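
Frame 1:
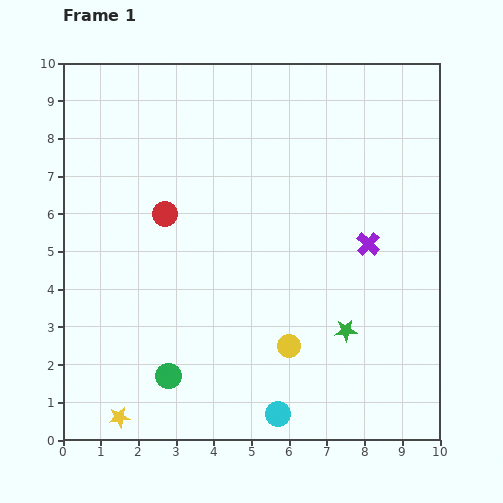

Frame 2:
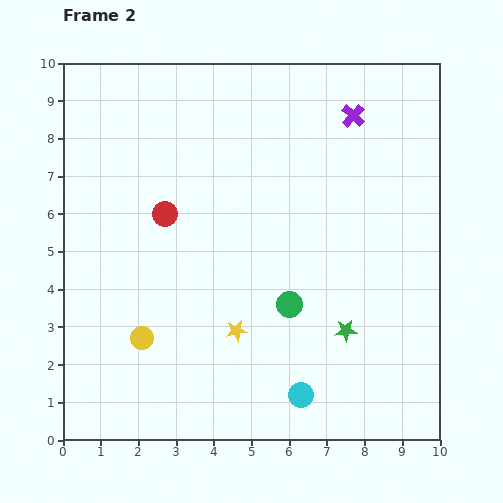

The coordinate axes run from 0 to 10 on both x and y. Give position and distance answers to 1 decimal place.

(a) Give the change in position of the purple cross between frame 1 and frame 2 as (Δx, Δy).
(-0.4, 3.4)

The purple cross was at (8.1, 5.2) in frame 1 and (7.7, 8.6) in frame 2.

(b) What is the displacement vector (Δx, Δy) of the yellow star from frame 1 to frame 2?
(3.1, 2.3)

The yellow star was at (1.5, 0.6) in frame 1 and (4.6, 2.9) in frame 2.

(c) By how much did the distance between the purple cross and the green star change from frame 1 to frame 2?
+3.3

Distance in frame 1: 2.4. Distance in frame 2: 5.7.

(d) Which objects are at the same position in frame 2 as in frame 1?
the red circle, the green star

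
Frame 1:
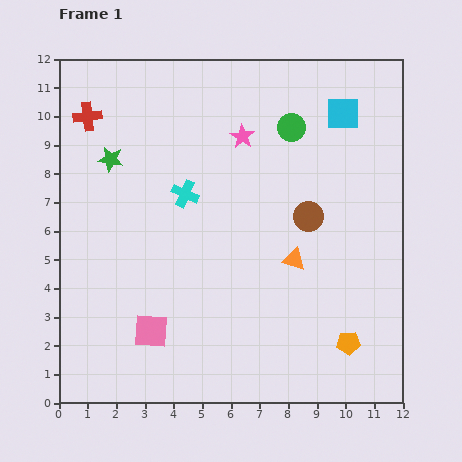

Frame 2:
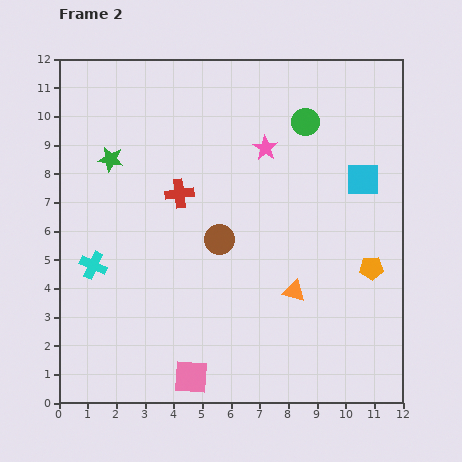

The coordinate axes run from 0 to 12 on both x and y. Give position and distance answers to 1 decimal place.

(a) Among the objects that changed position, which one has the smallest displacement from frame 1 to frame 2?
the green circle

(moved 0.5)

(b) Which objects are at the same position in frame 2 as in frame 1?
the green star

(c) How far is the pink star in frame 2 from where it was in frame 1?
0.9

The pink star moved from (6.4, 9.3) to (7.2, 8.9), a distance of √(0.8² + 0.4²) ≈ 0.9.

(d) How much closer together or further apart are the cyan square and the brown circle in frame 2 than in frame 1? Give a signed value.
+1.6

Distance in frame 1: 3.8. Distance in frame 2: 5.4.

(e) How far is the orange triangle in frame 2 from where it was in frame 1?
1.1

The orange triangle moved from (8.2, 5.0) to (8.2, 3.9), a distance of √(0.0² + 1.1²) ≈ 1.1.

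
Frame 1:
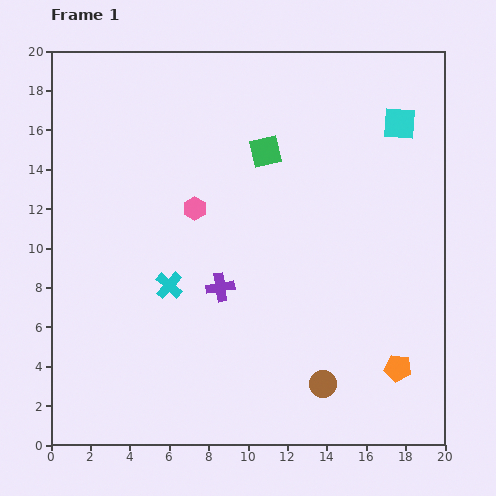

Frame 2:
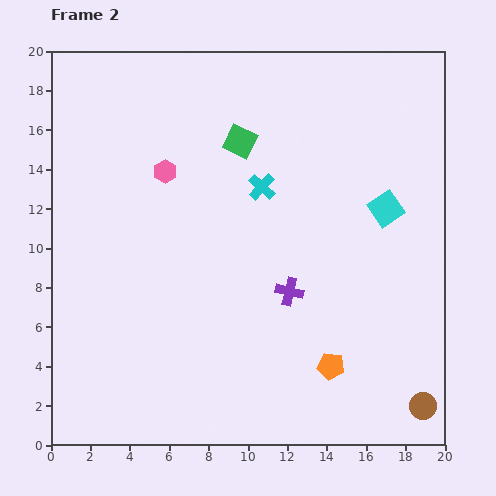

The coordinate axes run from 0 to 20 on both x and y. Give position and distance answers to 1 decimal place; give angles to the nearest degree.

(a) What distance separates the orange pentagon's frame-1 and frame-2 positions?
3.4

The orange pentagon moved from (17.6, 3.9) to (14.2, 4.0), a distance of √(3.4² + 0.1²) ≈ 3.4.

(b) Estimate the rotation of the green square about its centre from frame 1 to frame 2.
39° clockwise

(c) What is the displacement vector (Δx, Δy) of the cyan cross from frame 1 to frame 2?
(4.7, 5.0)

The cyan cross was at (6.0, 8.1) in frame 1 and (10.7, 13.1) in frame 2.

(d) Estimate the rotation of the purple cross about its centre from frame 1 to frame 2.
23° clockwise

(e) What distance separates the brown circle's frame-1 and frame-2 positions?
5.2

The brown circle moved from (13.8, 3.1) to (18.9, 2.0), a distance of √(5.1² + 1.1²) ≈ 5.2.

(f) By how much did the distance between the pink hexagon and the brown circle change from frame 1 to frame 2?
+6.7

Distance in frame 1: 11.0. Distance in frame 2: 17.7.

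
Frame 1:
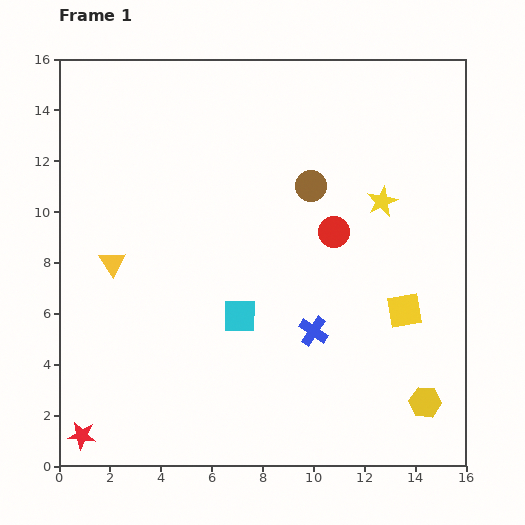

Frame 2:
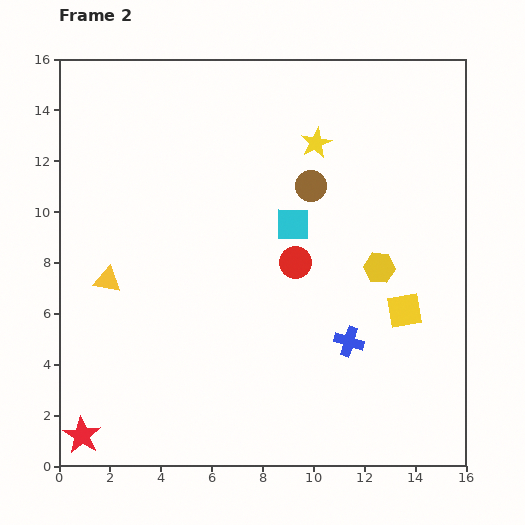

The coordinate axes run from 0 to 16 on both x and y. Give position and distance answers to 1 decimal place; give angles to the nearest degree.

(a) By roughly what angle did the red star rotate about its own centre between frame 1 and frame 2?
25° clockwise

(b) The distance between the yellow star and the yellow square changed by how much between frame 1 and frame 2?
+3.1

Distance in frame 1: 4.4. Distance in frame 2: 7.5.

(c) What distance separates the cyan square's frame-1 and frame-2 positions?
4.2

The cyan square moved from (7.1, 5.9) to (9.2, 9.5), a distance of √(2.1² + 3.6²) ≈ 4.2.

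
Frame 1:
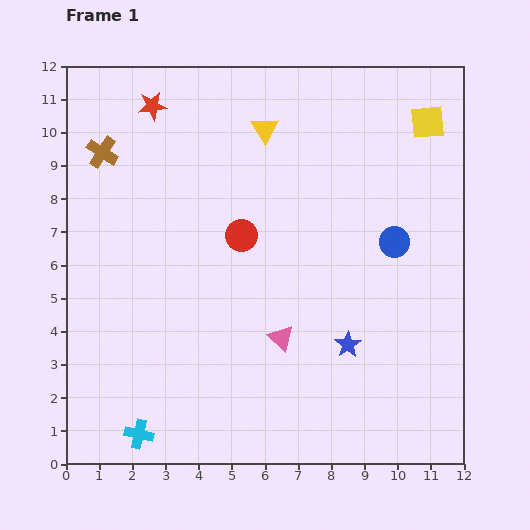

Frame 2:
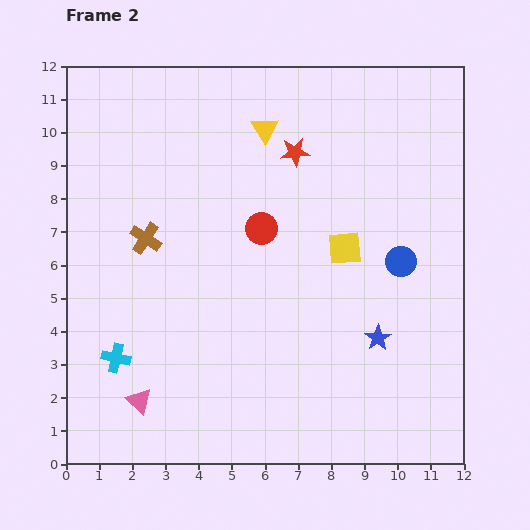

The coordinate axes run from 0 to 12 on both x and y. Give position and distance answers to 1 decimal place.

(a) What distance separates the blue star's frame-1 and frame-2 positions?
0.9

The blue star moved from (8.5, 3.6) to (9.4, 3.8), a distance of √(0.9² + 0.2²) ≈ 0.9.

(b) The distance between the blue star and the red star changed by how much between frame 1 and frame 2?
-3.2

Distance in frame 1: 9.3. Distance in frame 2: 6.1.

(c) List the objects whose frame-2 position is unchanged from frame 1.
the yellow triangle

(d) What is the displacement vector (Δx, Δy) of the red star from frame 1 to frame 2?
(4.3, -1.4)

The red star was at (2.6, 10.8) in frame 1 and (6.9, 9.4) in frame 2.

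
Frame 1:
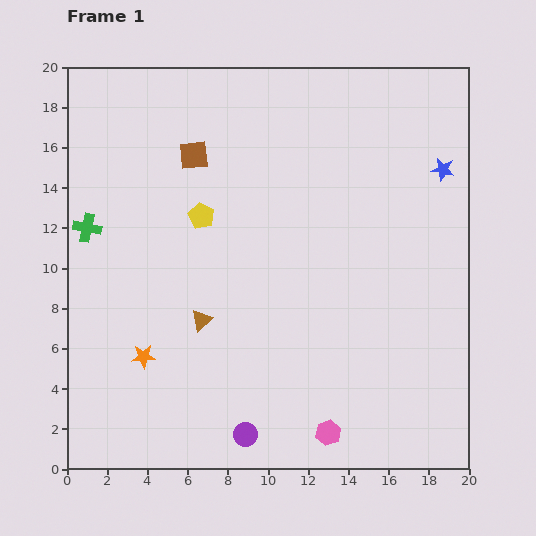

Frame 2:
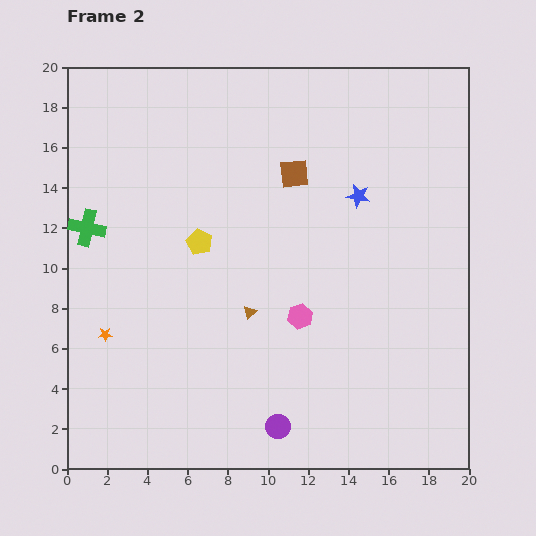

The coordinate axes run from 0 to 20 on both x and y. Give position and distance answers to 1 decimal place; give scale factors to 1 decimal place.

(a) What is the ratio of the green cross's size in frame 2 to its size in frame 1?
1.3×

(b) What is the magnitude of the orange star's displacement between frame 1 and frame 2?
2.2

The orange star moved from (3.8, 5.6) to (1.9, 6.7), a distance of √(1.9² + 1.1²) ≈ 2.2.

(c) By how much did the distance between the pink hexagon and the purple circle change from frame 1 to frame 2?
+1.5

Distance in frame 1: 4.1. Distance in frame 2: 5.6.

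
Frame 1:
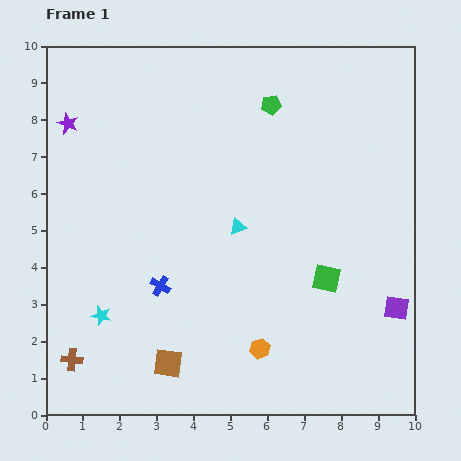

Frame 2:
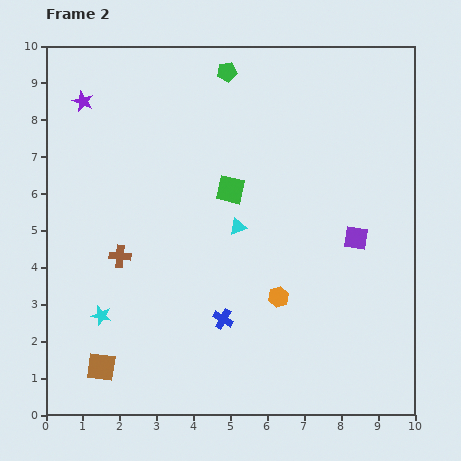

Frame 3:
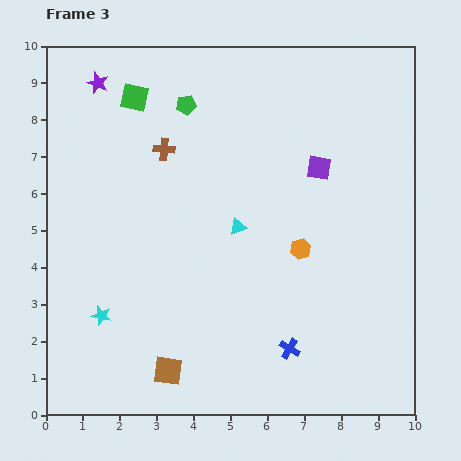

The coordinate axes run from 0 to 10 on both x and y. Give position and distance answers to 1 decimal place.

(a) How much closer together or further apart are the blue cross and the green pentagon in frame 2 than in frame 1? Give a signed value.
+1.0

Distance in frame 1: 5.7. Distance in frame 2: 6.7.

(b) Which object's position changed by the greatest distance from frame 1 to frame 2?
the green square

(moved 3.5; next 3.1)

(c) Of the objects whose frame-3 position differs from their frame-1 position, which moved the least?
the brown square

(moved 0.2)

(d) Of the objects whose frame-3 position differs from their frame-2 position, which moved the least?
the purple star

(moved 0.6)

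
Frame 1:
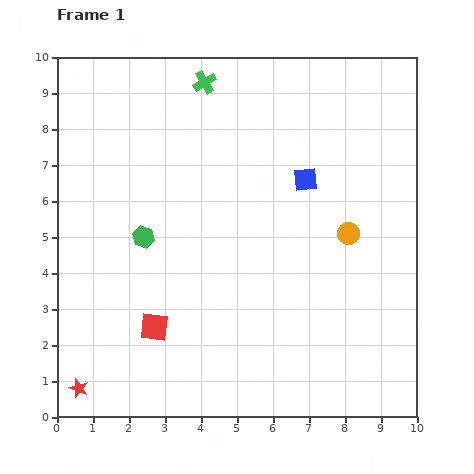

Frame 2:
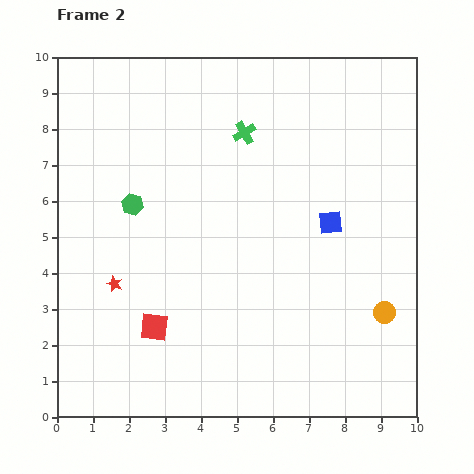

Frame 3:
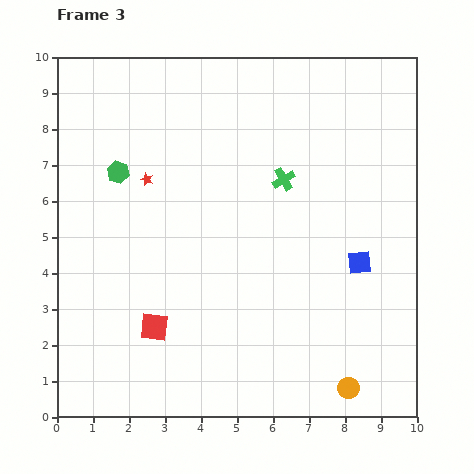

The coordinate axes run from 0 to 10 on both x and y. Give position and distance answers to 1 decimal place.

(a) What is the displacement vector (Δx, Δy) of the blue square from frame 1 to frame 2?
(0.7, -1.2)

The blue square was at (6.9, 6.6) in frame 1 and (7.6, 5.4) in frame 2.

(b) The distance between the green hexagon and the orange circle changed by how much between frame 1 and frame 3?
+3.1

Distance in frame 1: 5.7. Distance in frame 3: 8.8.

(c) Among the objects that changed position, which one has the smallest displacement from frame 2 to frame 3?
the green hexagon

(moved 1.0)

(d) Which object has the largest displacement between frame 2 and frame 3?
the red star

(moved 3.0; next 2.3)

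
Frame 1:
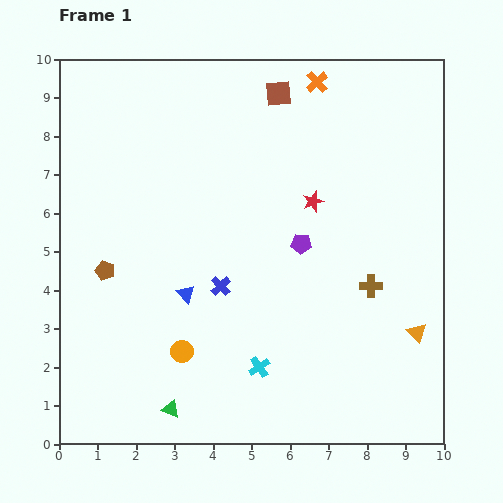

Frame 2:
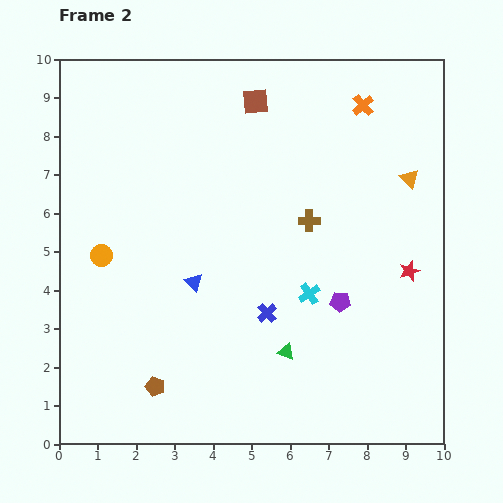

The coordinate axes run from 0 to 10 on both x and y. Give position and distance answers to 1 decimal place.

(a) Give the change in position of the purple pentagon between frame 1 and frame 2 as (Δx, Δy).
(1.0, -1.5)

The purple pentagon was at (6.3, 5.2) in frame 1 and (7.3, 3.7) in frame 2.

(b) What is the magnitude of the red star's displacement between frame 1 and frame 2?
3.1

The red star moved from (6.6, 6.3) to (9.1, 4.5), a distance of √(2.5² + 1.8²) ≈ 3.1.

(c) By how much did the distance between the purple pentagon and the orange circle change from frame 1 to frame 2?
+2.1

Distance in frame 1: 4.2. Distance in frame 2: 6.3.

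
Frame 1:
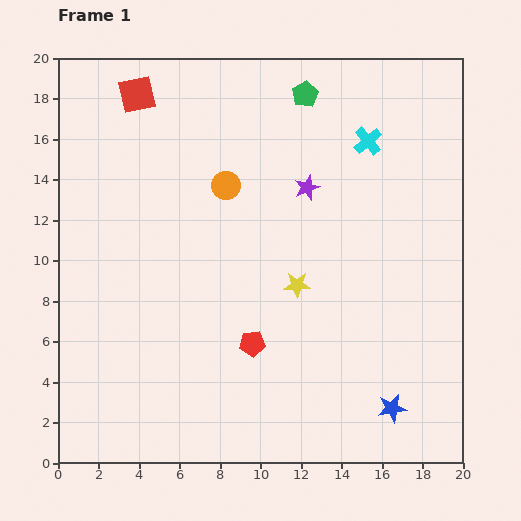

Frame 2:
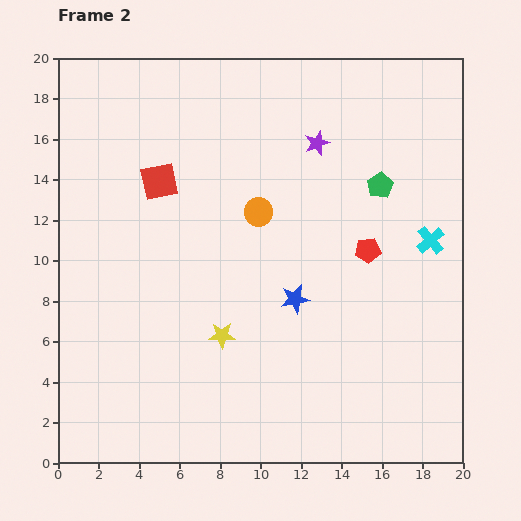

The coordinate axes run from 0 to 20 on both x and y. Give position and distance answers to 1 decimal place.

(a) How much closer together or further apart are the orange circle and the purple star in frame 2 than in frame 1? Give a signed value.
+0.5

Distance in frame 1: 4.0. Distance in frame 2: 4.5.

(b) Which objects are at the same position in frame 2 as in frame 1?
none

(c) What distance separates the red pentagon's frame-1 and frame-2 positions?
7.3

The red pentagon moved from (9.6, 5.9) to (15.3, 10.5), a distance of √(5.7² + 4.6²) ≈ 7.3.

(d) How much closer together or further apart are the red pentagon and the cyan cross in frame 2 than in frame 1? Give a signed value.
-8.4

Distance in frame 1: 11.5. Distance in frame 2: 3.1.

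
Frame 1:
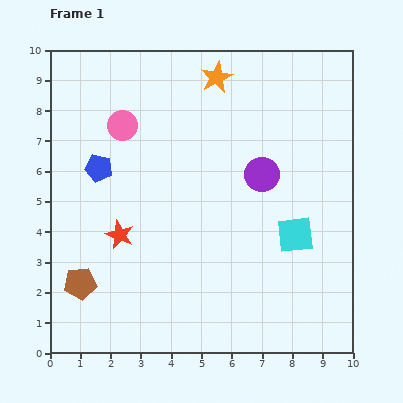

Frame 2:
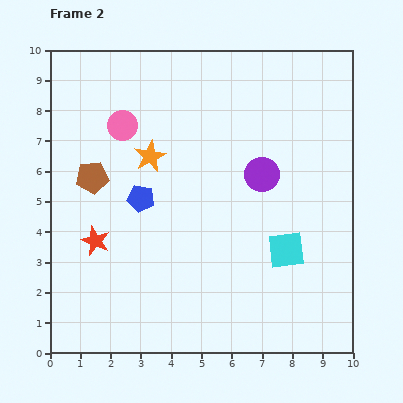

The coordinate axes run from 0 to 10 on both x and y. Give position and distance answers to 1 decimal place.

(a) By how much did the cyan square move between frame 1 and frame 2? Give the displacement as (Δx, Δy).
(-0.3, -0.5)

The cyan square was at (8.1, 3.9) in frame 1 and (7.8, 3.4) in frame 2.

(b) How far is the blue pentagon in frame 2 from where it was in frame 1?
1.7

The blue pentagon moved from (1.6, 6.1) to (3.0, 5.1), a distance of √(1.4² + 1.0²) ≈ 1.7.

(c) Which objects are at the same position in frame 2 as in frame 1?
the purple circle, the pink circle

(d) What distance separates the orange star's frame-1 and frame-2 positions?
3.4

The orange star moved from (5.5, 9.1) to (3.3, 6.5), a distance of √(2.2² + 2.6²) ≈ 3.4.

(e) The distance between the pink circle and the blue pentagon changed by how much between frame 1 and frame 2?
+0.9

Distance in frame 1: 1.6. Distance in frame 2: 2.5.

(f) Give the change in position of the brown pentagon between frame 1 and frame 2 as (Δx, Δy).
(0.4, 3.5)

The brown pentagon was at (1.0, 2.3) in frame 1 and (1.4, 5.8) in frame 2.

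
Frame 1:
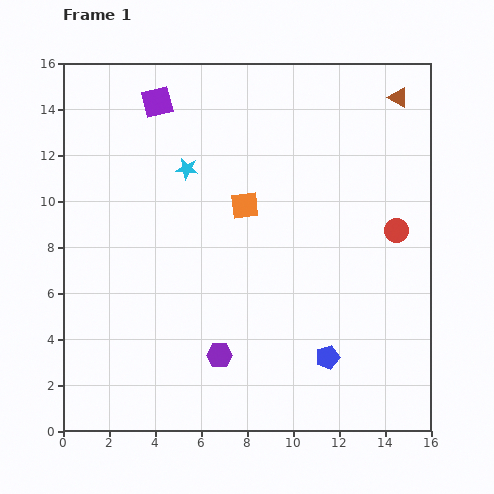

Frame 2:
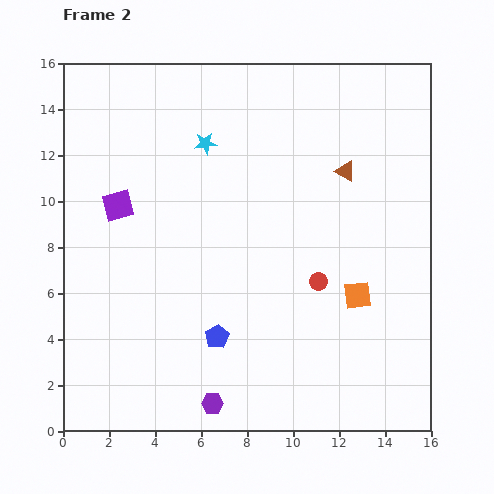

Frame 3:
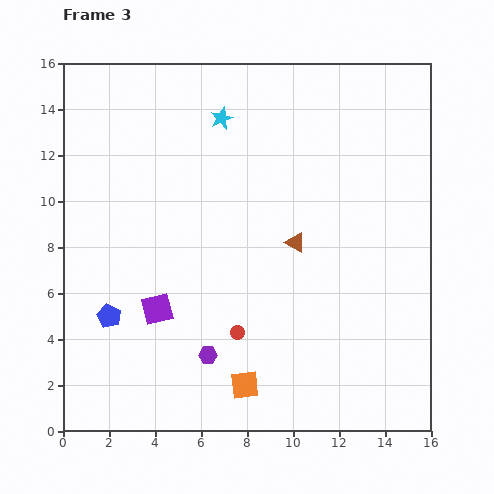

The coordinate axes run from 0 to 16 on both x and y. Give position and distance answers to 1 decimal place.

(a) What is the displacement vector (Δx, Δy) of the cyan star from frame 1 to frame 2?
(0.8, 1.1)

The cyan star was at (5.4, 11.4) in frame 1 and (6.2, 12.5) in frame 2.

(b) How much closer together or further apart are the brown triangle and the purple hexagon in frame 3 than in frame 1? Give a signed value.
-7.4

Distance in frame 1: 13.6. Distance in frame 3: 6.2.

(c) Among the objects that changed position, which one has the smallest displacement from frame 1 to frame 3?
the purple hexagon

(moved 0.5)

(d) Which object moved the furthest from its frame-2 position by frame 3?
the orange square

(moved 6.3; next 4.8)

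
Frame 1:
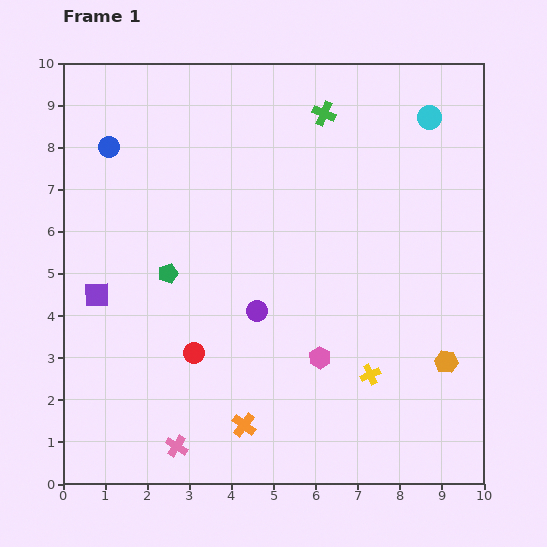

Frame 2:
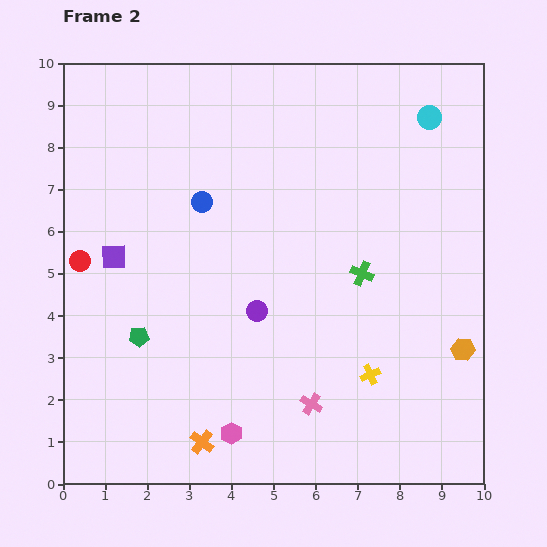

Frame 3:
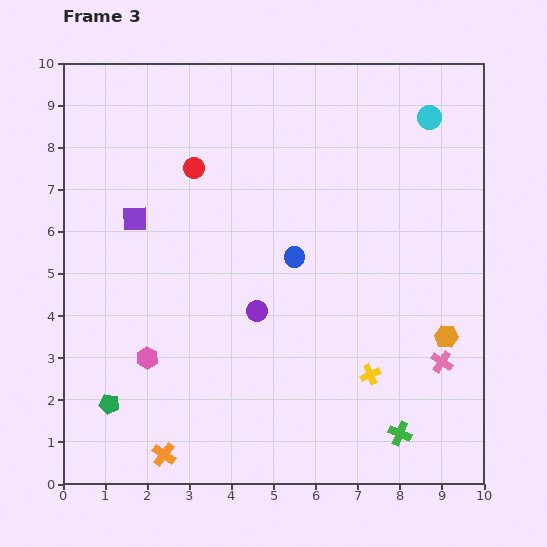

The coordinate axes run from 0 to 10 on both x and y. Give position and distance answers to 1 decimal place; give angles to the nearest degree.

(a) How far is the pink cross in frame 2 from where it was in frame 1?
3.4

The pink cross moved from (2.7, 0.9) to (5.9, 1.9), a distance of √(3.2² + 1.0²) ≈ 3.4.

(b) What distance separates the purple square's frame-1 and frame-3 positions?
2.0

The purple square moved from (0.8, 4.5) to (1.7, 6.3), a distance of √(0.9² + 1.8²) ≈ 2.0.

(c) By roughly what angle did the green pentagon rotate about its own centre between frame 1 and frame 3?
31° clockwise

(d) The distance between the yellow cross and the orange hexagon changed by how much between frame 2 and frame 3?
-0.3

Distance in frame 2: 2.3. Distance in frame 3: 2.0.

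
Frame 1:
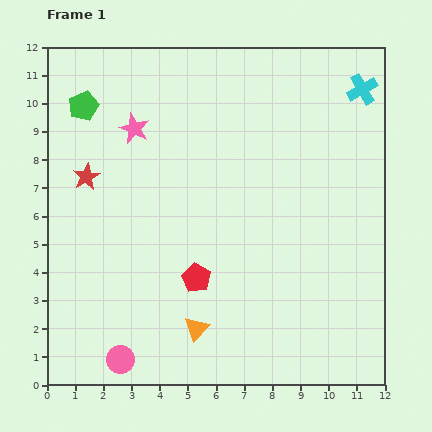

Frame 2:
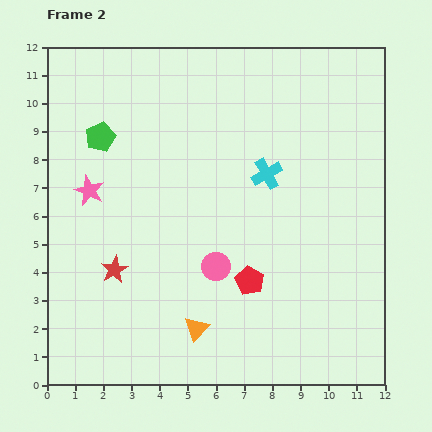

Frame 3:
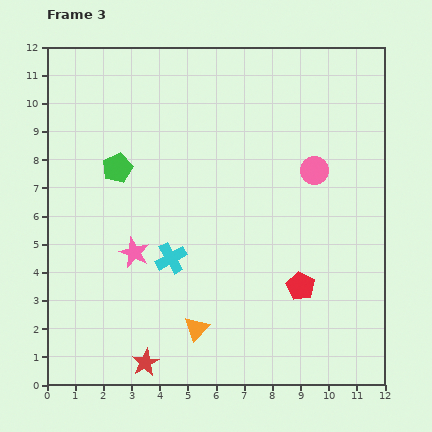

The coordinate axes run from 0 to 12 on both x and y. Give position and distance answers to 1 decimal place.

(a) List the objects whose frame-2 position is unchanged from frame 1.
the orange triangle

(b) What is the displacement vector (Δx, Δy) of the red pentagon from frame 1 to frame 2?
(1.9, -0.1)

The red pentagon was at (5.3, 3.8) in frame 1 and (7.2, 3.7) in frame 2.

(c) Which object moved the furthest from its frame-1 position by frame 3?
the pink circle

(moved 9.6; next 9.1)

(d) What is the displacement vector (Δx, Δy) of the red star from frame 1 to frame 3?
(2.1, -6.6)

The red star was at (1.4, 7.4) in frame 1 and (3.5, 0.8) in frame 3.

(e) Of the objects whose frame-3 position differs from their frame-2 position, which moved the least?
the green pentagon

(moved 1.3)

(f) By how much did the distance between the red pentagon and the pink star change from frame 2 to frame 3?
-0.5

Distance in frame 2: 6.5. Distance in frame 3: 6.0.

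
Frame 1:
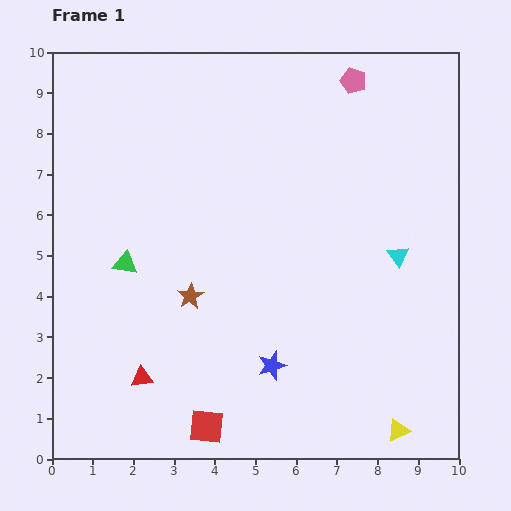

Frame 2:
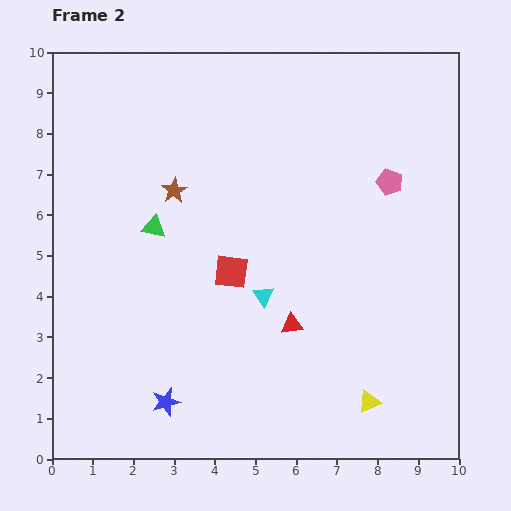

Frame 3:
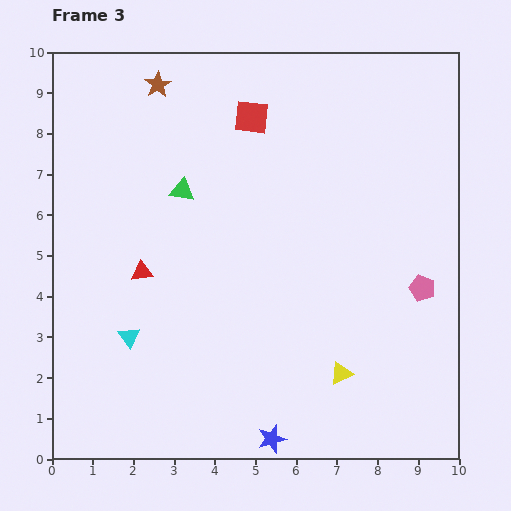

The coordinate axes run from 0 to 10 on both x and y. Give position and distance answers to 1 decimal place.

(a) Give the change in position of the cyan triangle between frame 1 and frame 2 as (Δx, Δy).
(-3.3, -1.0)

The cyan triangle was at (8.5, 5.0) in frame 1 and (5.2, 4.0) in frame 2.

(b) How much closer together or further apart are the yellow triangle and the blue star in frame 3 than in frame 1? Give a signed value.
-1.2

Distance in frame 1: 3.5. Distance in frame 3: 2.3.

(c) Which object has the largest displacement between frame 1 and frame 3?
the red square

(moved 7.7; next 6.9)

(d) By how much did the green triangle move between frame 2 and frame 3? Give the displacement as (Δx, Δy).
(0.7, 0.9)

The green triangle was at (2.5, 5.7) in frame 2 and (3.2, 6.6) in frame 3.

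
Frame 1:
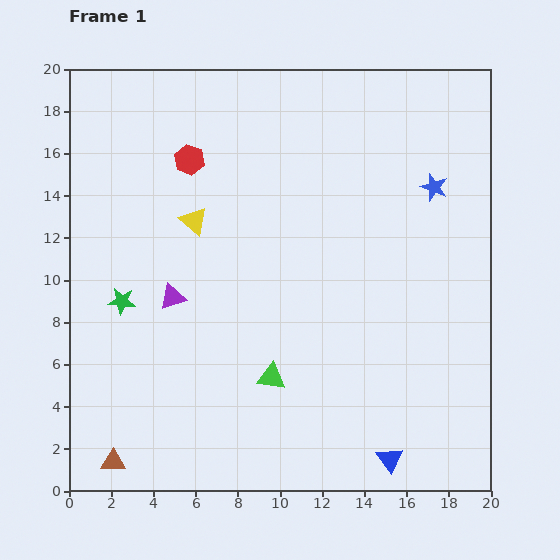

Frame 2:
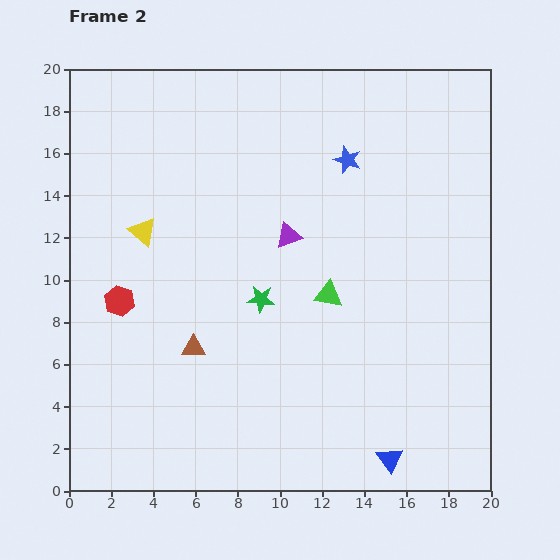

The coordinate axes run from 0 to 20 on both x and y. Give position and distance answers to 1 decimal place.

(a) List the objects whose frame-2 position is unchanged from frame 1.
the blue triangle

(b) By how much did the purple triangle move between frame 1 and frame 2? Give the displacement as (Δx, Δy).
(5.5, 2.9)

The purple triangle was at (4.9, 9.2) in frame 1 and (10.4, 12.1) in frame 2.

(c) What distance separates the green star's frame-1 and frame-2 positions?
6.6

The green star moved from (2.5, 9.0) to (9.1, 9.1), a distance of √(6.6² + 0.1²) ≈ 6.6.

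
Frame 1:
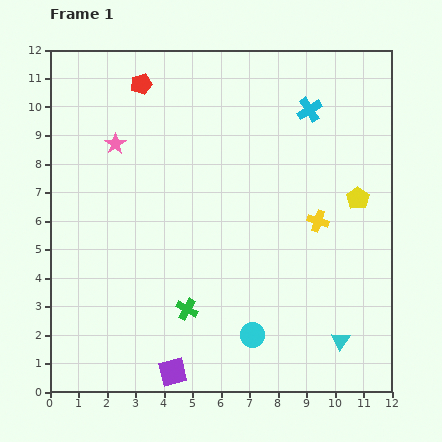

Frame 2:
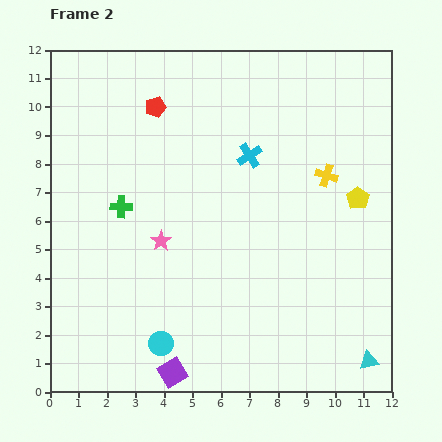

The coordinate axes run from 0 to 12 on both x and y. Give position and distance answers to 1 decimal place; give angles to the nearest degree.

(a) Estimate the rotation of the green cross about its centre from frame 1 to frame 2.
27° counter-clockwise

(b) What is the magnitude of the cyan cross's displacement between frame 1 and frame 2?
2.6

The cyan cross moved from (9.1, 9.9) to (7.0, 8.3), a distance of √(2.1² + 1.6²) ≈ 2.6.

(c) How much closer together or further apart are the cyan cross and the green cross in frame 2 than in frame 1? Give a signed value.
-3.4

Distance in frame 1: 8.2. Distance in frame 2: 4.8.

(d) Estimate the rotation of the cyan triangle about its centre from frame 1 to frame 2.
44° clockwise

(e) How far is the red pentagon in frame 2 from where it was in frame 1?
0.9

The red pentagon moved from (3.2, 10.8) to (3.7, 10.0), a distance of √(0.5² + 0.8²) ≈ 0.9.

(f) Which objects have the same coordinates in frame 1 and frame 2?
the purple square, the yellow pentagon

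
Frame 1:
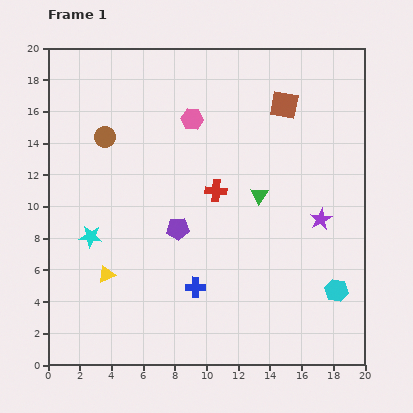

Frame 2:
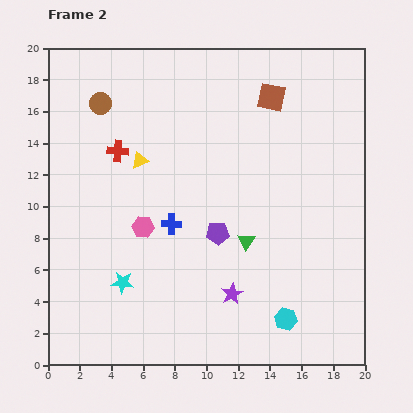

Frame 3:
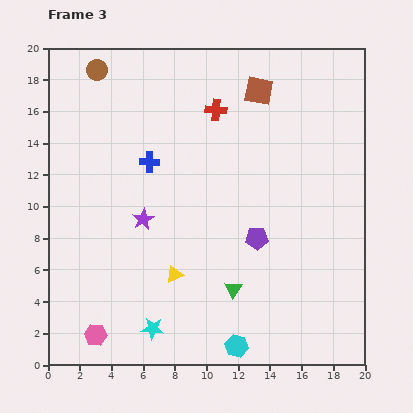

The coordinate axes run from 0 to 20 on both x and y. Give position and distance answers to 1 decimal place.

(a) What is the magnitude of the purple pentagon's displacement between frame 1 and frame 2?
2.5

The purple pentagon moved from (8.2, 8.6) to (10.7, 8.3), a distance of √(2.5² + 0.3²) ≈ 2.5.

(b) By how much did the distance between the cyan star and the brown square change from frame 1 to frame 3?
+1.6

Distance in frame 1: 14.8. Distance in frame 3: 16.4.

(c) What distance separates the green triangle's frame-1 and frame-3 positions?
6.1

The green triangle moved from (13.3, 10.7) to (11.7, 4.8), a distance of √(1.6² + 5.9²) ≈ 6.1.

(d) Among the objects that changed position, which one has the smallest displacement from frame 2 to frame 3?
the brown square

(moved 0.9)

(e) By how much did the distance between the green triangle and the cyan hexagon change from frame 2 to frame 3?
-1.9

Distance in frame 2: 5.5. Distance in frame 3: 3.6.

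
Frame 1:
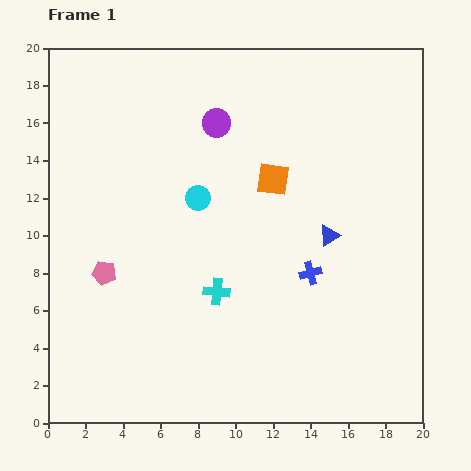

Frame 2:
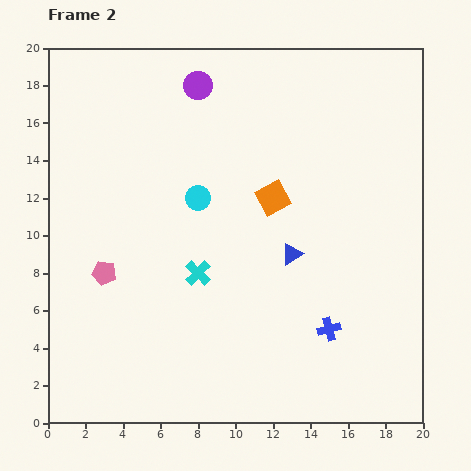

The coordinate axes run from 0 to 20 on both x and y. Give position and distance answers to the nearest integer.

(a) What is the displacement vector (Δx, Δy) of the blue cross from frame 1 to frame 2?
(1, -3)

The blue cross was at (14, 8) in frame 1 and (15, 5) in frame 2.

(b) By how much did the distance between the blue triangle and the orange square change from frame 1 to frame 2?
-1

Distance in frame 1: 4. Distance in frame 2: 3.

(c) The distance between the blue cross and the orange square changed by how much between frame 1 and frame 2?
+3

Distance in frame 1: 5. Distance in frame 2: 8.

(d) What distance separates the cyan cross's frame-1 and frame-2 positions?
1

The cyan cross moved from (9, 7) to (8, 8), a distance of √(1² + 1²) ≈ 1.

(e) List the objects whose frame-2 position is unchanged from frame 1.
the pink pentagon, the cyan circle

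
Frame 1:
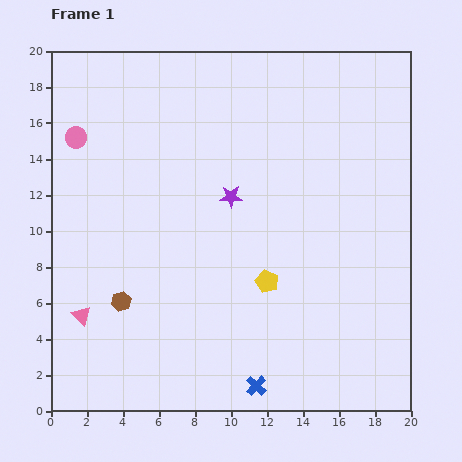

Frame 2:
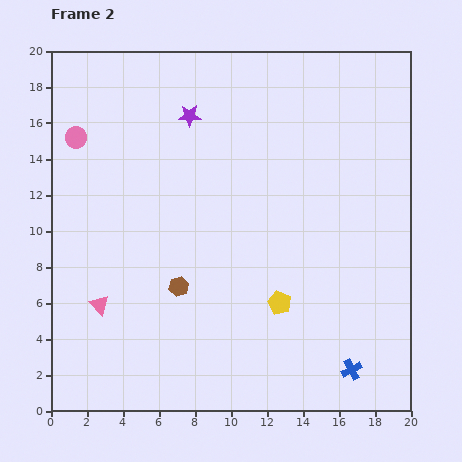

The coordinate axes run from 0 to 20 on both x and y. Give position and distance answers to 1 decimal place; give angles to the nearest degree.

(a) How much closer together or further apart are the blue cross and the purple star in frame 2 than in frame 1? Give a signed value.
+6.1

Distance in frame 1: 10.6. Distance in frame 2: 16.7.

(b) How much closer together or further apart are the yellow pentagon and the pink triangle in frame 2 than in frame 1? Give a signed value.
-0.5

Distance in frame 1: 10.5. Distance in frame 2: 10.0.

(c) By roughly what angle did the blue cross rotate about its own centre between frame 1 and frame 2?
21° clockwise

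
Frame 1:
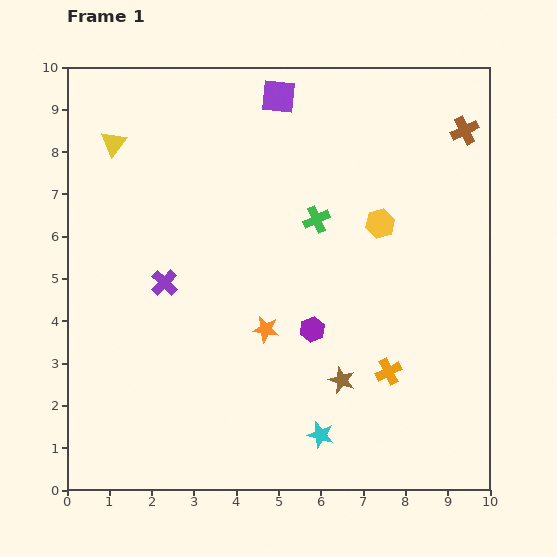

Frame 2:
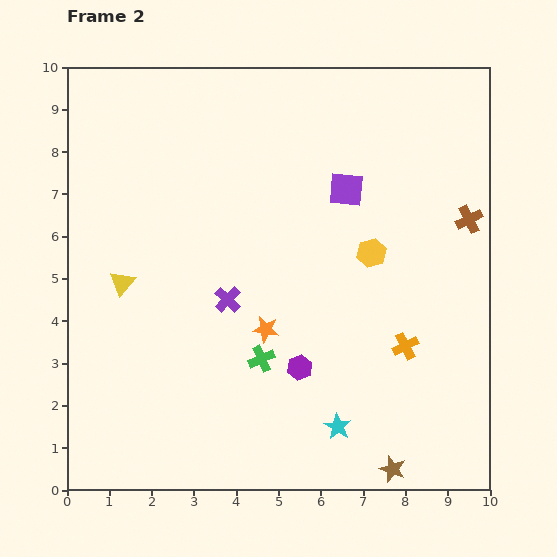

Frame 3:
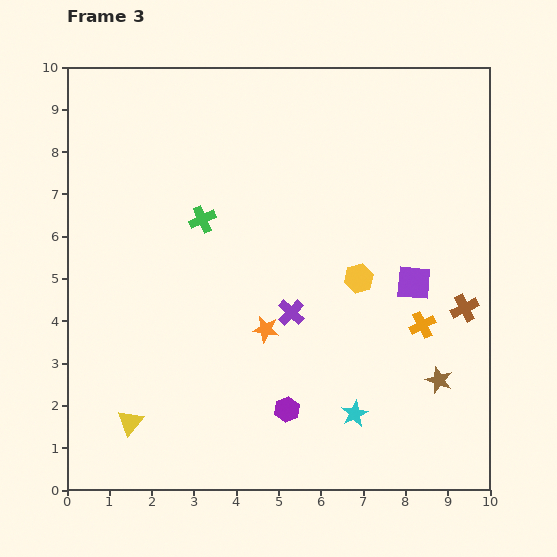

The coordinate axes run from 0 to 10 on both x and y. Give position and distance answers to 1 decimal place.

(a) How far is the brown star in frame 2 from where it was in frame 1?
2.4

The brown star moved from (6.5, 2.6) to (7.7, 0.5), a distance of √(1.2² + 2.1²) ≈ 2.4.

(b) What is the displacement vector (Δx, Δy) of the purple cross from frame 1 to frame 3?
(3.0, -0.7)

The purple cross was at (2.3, 4.9) in frame 1 and (5.3, 4.2) in frame 3.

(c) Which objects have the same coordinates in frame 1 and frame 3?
the orange star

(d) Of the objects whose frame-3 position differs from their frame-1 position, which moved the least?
the cyan star

(moved 0.9)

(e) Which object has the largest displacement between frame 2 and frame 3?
the green cross

(moved 3.6; next 3.3)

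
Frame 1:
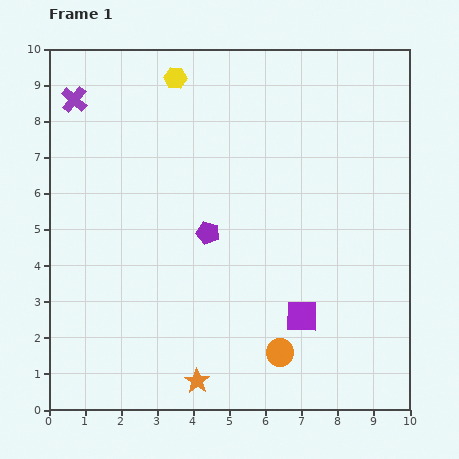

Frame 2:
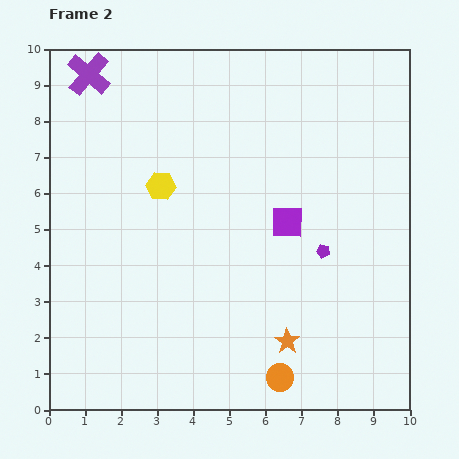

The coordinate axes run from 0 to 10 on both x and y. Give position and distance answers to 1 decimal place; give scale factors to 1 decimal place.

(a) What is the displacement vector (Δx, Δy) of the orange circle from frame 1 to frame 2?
(0.0, -0.7)

The orange circle was at (6.4, 1.6) in frame 1 and (6.4, 0.9) in frame 2.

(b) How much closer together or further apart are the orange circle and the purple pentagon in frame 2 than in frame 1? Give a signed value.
-0.2

Distance in frame 1: 3.9. Distance in frame 2: 3.7.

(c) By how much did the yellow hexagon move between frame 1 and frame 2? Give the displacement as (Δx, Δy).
(-0.4, -3.0)

The yellow hexagon was at (3.5, 9.2) in frame 1 and (3.1, 6.2) in frame 2.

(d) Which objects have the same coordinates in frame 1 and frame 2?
none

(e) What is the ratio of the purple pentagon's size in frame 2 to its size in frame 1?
0.6×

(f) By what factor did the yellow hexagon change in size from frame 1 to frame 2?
1.3×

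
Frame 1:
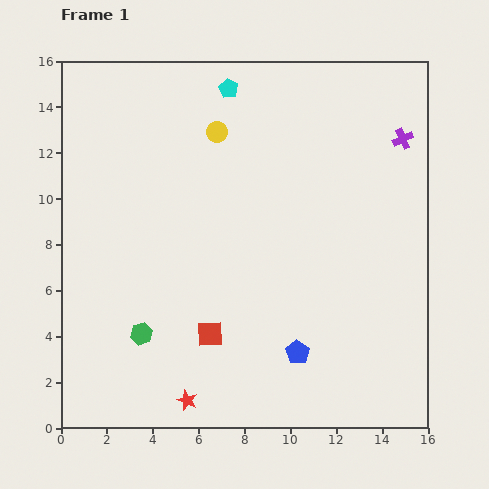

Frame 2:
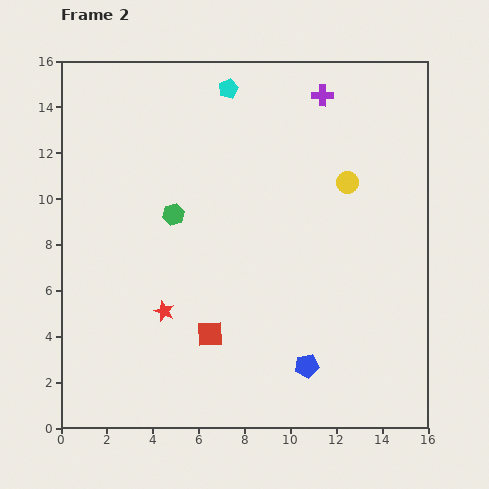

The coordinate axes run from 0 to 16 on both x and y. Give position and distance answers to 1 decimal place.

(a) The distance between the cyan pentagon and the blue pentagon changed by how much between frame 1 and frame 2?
+0.7

Distance in frame 1: 11.9. Distance in frame 2: 12.6.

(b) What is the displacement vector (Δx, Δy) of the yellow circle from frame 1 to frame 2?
(5.7, -2.2)

The yellow circle was at (6.8, 12.9) in frame 1 and (12.5, 10.7) in frame 2.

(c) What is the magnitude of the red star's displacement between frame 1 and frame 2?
4.0

The red star moved from (5.5, 1.2) to (4.5, 5.1), a distance of √(1.0² + 3.9²) ≈ 4.0.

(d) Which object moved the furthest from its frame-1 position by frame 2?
the yellow circle

(moved 6.1; next 5.4)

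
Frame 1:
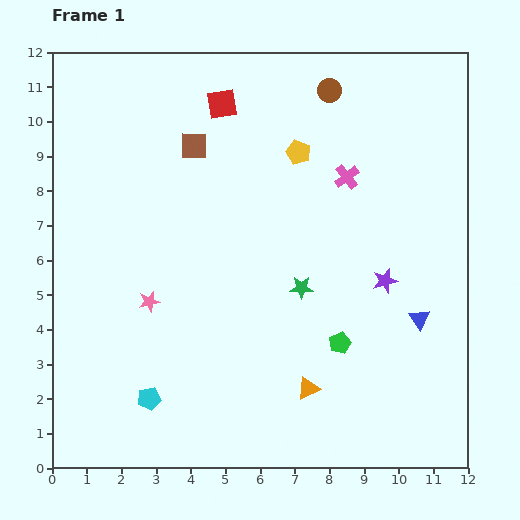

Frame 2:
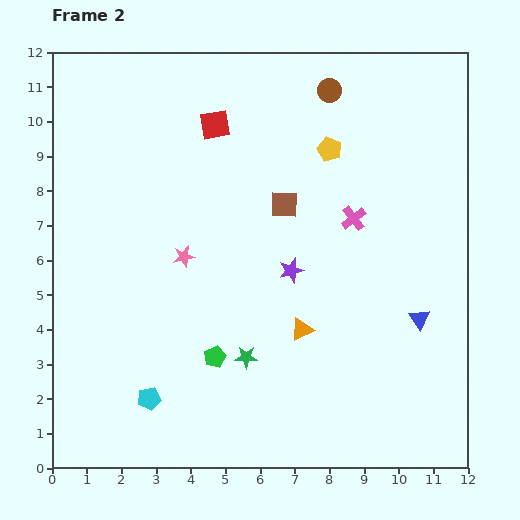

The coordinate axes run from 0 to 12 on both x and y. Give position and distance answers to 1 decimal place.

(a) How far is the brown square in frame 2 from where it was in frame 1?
3.1

The brown square moved from (4.1, 9.3) to (6.7, 7.6), a distance of √(2.6² + 1.7²) ≈ 3.1.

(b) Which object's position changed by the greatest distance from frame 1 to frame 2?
the green pentagon

(moved 3.6; next 3.1)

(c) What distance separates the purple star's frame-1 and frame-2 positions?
2.7

The purple star moved from (9.6, 5.4) to (6.9, 5.7), a distance of √(2.7² + 0.3²) ≈ 2.7.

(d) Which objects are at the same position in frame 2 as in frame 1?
the cyan pentagon, the blue triangle, the brown circle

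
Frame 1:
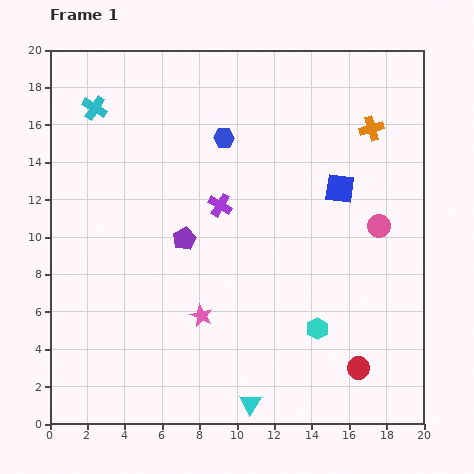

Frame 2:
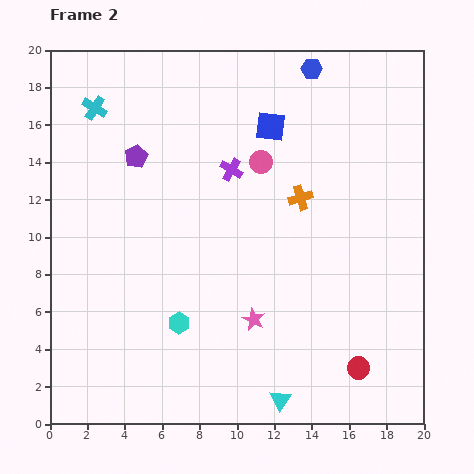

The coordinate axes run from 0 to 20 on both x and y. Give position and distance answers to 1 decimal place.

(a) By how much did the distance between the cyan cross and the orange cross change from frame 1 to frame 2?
-2.8

Distance in frame 1: 14.8. Distance in frame 2: 12.0.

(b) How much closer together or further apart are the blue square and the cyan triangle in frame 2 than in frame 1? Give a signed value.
+2.1

Distance in frame 1: 12.5. Distance in frame 2: 14.6.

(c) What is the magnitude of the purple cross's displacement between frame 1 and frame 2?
2.0

The purple cross moved from (9.1, 11.7) to (9.7, 13.6), a distance of √(0.6² + 1.9²) ≈ 2.0.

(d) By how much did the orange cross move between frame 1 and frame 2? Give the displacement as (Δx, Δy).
(-3.8, -3.7)

The orange cross was at (17.2, 15.8) in frame 1 and (13.4, 12.1) in frame 2.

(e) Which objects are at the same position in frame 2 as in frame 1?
the red circle, the cyan cross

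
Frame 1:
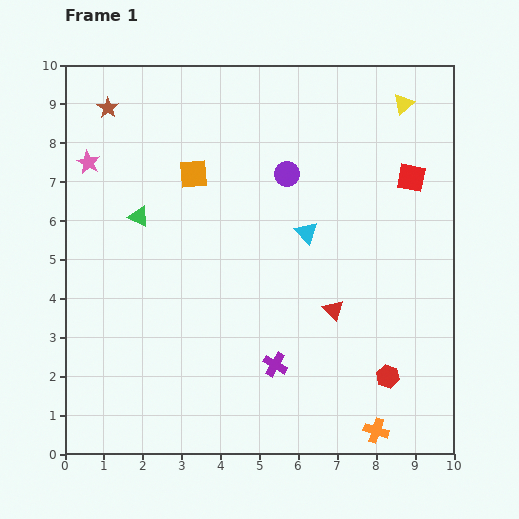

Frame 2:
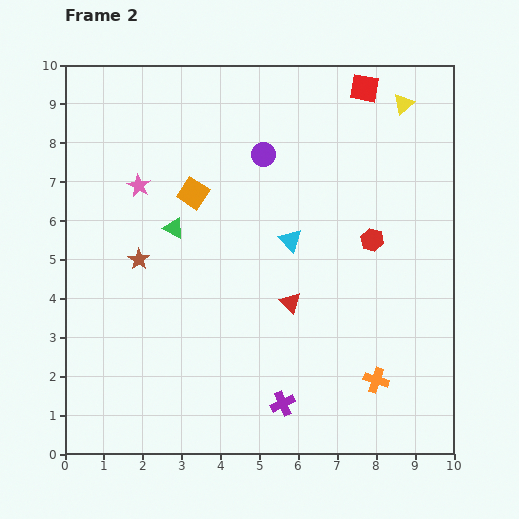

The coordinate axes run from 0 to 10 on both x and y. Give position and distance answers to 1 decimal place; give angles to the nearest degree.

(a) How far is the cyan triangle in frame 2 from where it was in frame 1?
0.4

The cyan triangle moved from (6.2, 5.7) to (5.8, 5.5), a distance of √(0.4² + 0.2²) ≈ 0.4.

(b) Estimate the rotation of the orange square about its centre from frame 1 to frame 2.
39° clockwise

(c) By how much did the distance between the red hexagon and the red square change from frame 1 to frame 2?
-1.2

Distance in frame 1: 5.1. Distance in frame 2: 3.9.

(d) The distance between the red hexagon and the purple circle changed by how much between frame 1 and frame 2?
-2.2

Distance in frame 1: 5.8. Distance in frame 2: 3.6.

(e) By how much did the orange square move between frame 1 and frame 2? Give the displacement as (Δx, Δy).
(0.0, -0.5)

The orange square was at (3.3, 7.2) in frame 1 and (3.3, 6.7) in frame 2.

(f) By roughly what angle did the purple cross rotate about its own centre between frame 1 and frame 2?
35° clockwise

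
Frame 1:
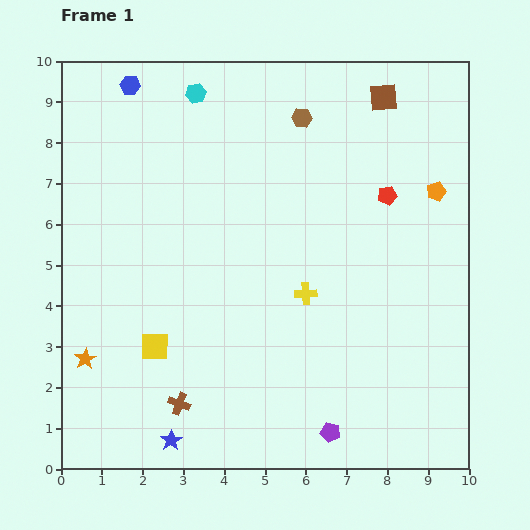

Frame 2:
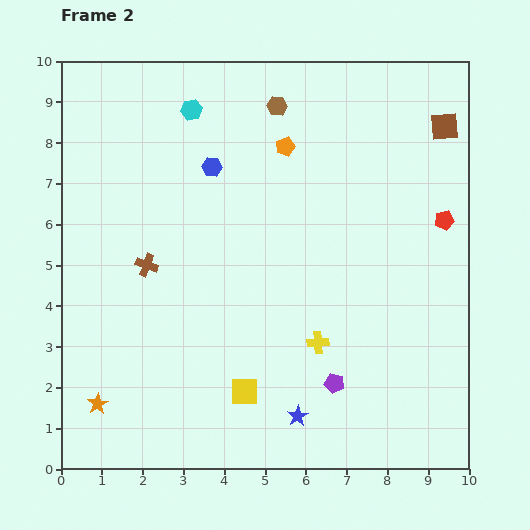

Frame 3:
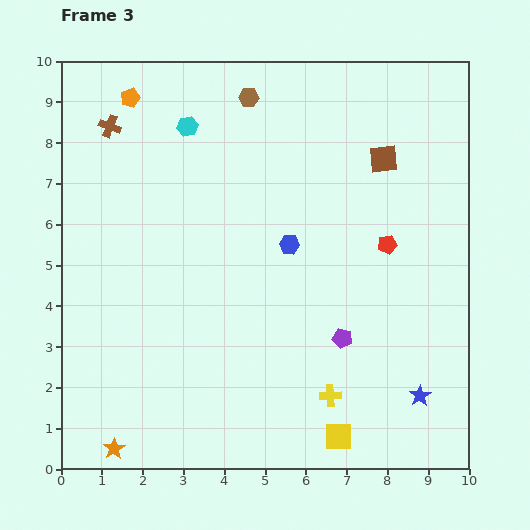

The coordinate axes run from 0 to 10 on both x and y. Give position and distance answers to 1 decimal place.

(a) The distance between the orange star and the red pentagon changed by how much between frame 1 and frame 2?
+1.2

Distance in frame 1: 8.4. Distance in frame 2: 9.6.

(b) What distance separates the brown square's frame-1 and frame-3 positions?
1.5

The brown square moved from (7.9, 9.1) to (7.9, 7.6), a distance of √(0.0² + 1.5²) ≈ 1.5.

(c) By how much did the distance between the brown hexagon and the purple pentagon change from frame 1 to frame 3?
-1.4

Distance in frame 1: 7.7. Distance in frame 3: 6.3.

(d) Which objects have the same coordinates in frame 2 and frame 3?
none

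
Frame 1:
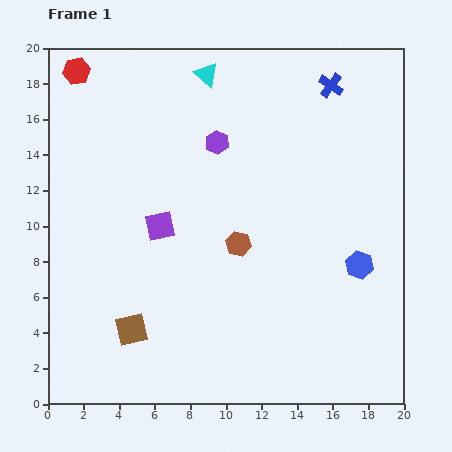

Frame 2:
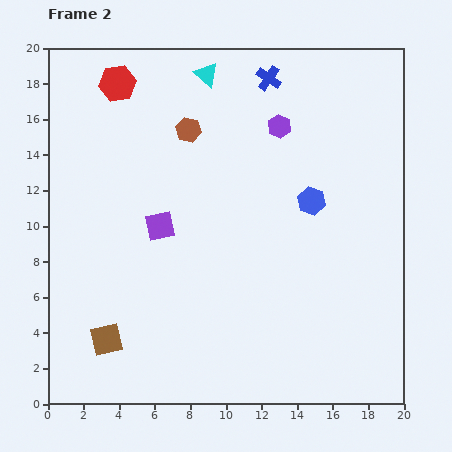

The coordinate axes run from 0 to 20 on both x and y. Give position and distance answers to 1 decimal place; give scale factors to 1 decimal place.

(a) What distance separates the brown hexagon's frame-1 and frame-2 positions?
7.0

The brown hexagon moved from (10.7, 9.0) to (7.9, 15.4), a distance of √(2.8² + 6.4²) ≈ 7.0.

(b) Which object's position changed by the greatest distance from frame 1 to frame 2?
the brown hexagon

(moved 7.0; next 4.5)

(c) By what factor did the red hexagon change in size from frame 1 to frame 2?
1.4×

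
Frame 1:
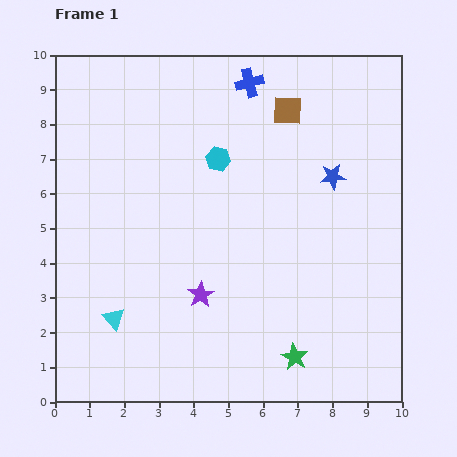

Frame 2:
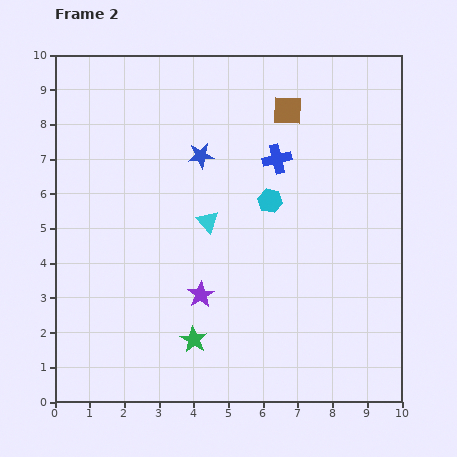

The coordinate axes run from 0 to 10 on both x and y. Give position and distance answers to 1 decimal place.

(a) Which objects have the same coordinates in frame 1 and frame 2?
the brown square, the purple star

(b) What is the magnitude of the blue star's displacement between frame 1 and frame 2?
3.8

The blue star moved from (8.0, 6.5) to (4.2, 7.1), a distance of √(3.8² + 0.6²) ≈ 3.8.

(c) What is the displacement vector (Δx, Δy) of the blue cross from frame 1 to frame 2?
(0.8, -2.2)

The blue cross was at (5.6, 9.2) in frame 1 and (6.4, 7.0) in frame 2.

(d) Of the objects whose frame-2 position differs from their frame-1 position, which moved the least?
the cyan hexagon

(moved 1.9)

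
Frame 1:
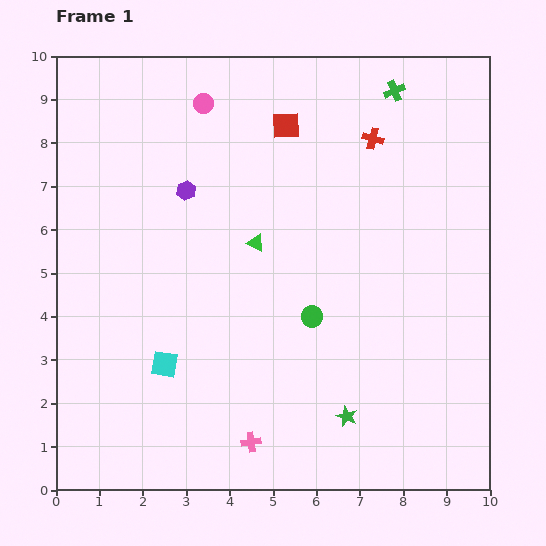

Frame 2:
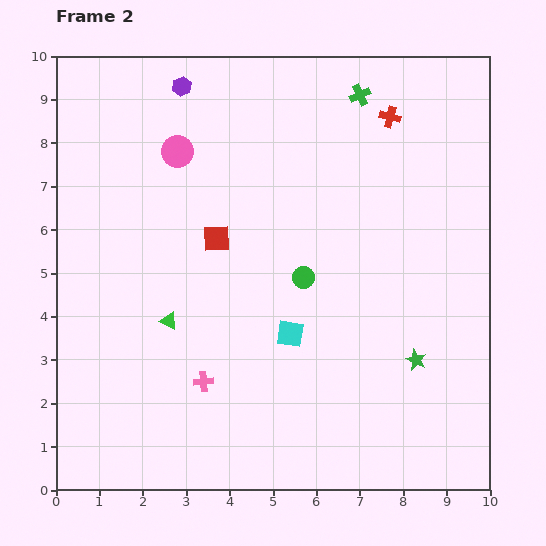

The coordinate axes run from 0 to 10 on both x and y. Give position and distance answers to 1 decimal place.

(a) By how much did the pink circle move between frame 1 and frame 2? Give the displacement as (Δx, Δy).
(-0.6, -1.1)

The pink circle was at (3.4, 8.9) in frame 1 and (2.8, 7.8) in frame 2.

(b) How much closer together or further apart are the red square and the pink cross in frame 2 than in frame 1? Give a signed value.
-4.0

Distance in frame 1: 7.3. Distance in frame 2: 3.3.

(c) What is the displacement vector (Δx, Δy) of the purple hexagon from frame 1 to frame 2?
(-0.1, 2.4)

The purple hexagon was at (3.0, 6.9) in frame 1 and (2.9, 9.3) in frame 2.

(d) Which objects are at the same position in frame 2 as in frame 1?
none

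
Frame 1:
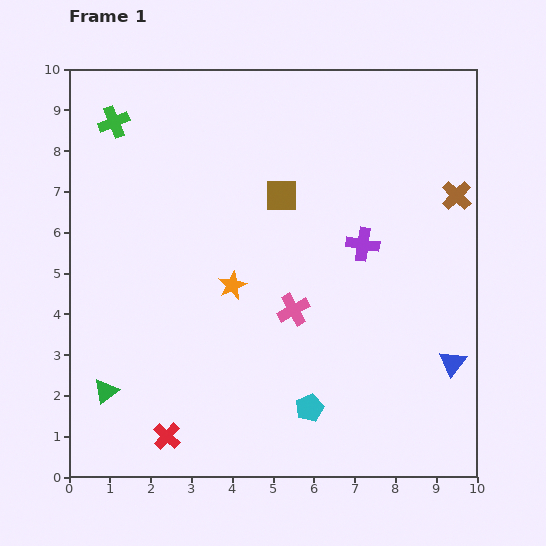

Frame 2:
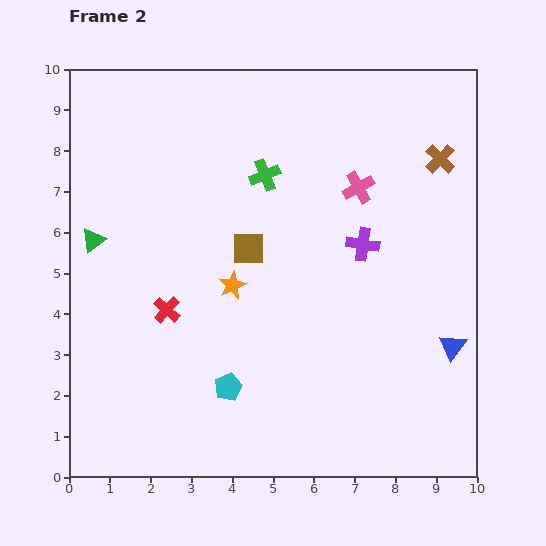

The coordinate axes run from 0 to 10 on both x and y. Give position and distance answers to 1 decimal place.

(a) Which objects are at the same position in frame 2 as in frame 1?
the orange star, the purple cross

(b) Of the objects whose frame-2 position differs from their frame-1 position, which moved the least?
the blue triangle

(moved 0.4)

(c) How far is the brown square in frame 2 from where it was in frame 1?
1.5

The brown square moved from (5.2, 6.9) to (4.4, 5.6), a distance of √(0.8² + 1.3²) ≈ 1.5.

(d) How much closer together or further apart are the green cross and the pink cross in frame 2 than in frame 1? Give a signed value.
-4.1

Distance in frame 1: 6.4. Distance in frame 2: 2.3.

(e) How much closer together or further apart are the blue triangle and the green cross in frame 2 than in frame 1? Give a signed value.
-4.0

Distance in frame 1: 10.2. Distance in frame 2: 6.2.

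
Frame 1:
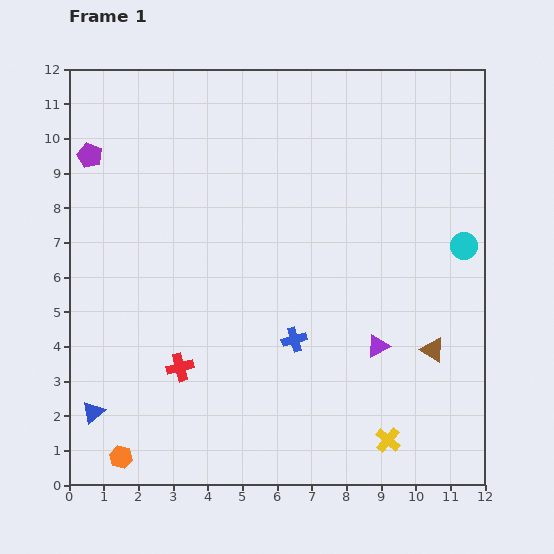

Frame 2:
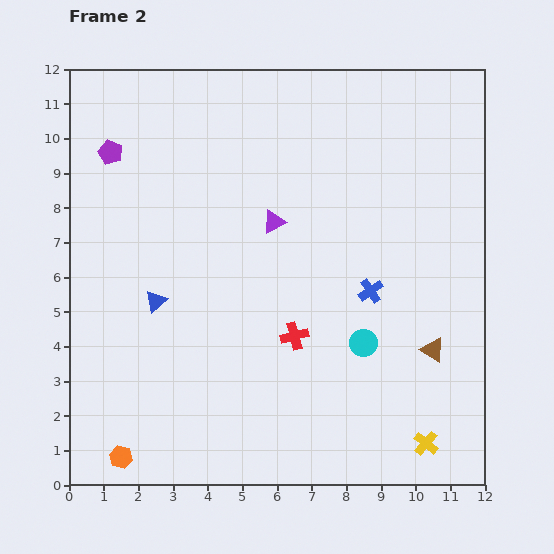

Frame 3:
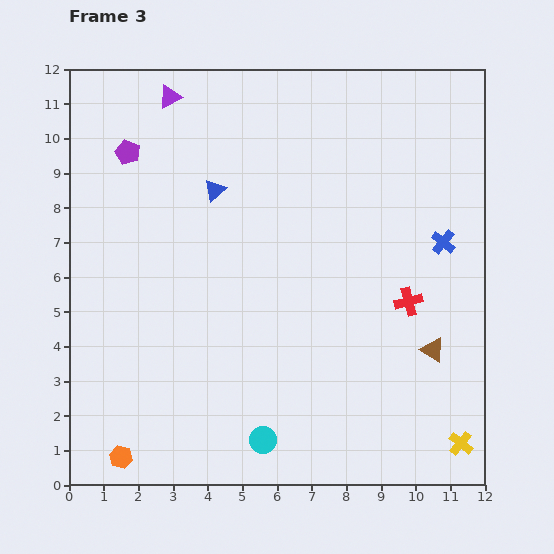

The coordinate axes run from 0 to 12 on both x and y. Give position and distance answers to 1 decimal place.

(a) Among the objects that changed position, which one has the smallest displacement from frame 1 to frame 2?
the purple pentagon

(moved 0.6)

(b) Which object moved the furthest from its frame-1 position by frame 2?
the purple triangle

(moved 4.7; next 4.0)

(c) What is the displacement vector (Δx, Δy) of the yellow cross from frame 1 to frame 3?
(2.1, -0.1)

The yellow cross was at (9.2, 1.3) in frame 1 and (11.3, 1.2) in frame 3.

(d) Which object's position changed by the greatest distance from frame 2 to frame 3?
the purple triangle

(moved 4.7; next 4.0)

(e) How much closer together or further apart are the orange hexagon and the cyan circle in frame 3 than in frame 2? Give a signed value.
-3.6

Distance in frame 2: 7.7. Distance in frame 3: 4.1.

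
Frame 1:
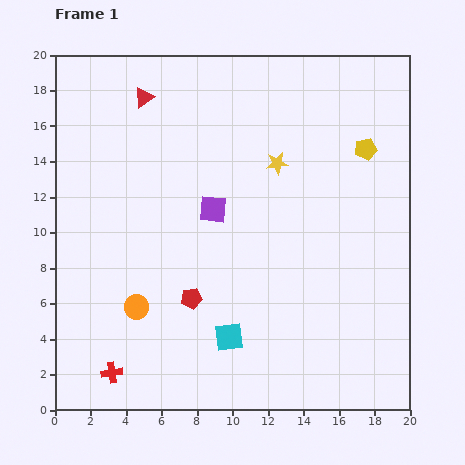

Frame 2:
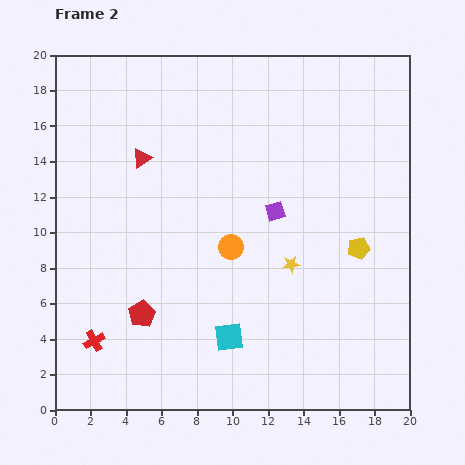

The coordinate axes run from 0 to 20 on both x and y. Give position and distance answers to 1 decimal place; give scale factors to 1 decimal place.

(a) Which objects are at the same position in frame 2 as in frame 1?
the cyan square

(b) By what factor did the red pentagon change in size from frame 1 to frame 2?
1.3×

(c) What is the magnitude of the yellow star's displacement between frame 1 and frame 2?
5.8

The yellow star moved from (12.5, 13.9) to (13.3, 8.2), a distance of √(0.8² + 5.7²) ≈ 5.8.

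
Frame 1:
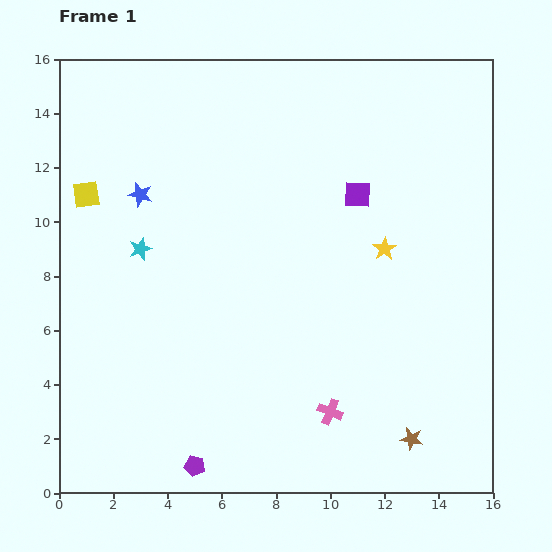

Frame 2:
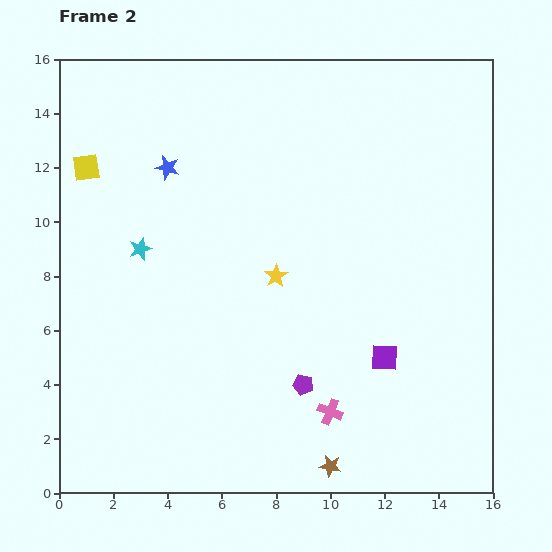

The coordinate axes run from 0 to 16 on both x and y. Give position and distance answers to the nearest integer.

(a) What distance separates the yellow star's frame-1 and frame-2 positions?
4

The yellow star moved from (12, 9) to (8, 8), a distance of √(4² + 1²) ≈ 4.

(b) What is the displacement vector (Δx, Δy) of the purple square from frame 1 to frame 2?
(1, -6)

The purple square was at (11, 11) in frame 1 and (12, 5) in frame 2.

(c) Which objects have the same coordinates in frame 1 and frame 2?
the cyan star, the pink cross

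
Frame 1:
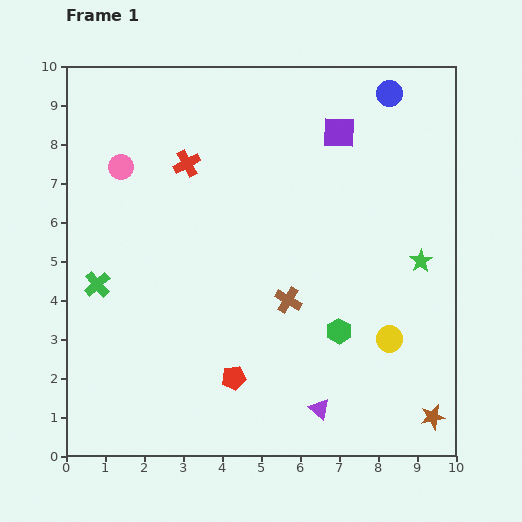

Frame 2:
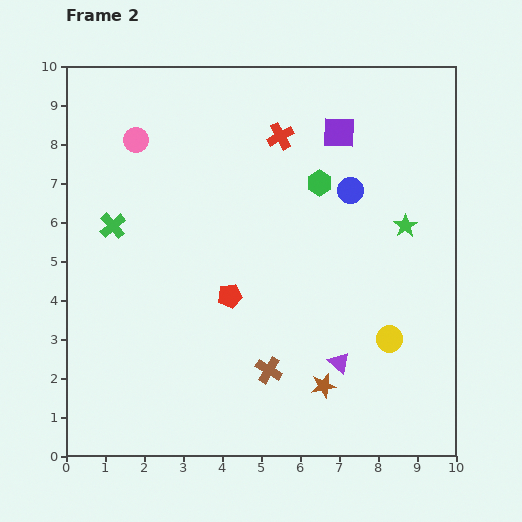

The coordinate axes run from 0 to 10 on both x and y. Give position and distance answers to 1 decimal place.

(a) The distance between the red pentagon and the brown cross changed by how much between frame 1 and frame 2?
-0.3

Distance in frame 1: 2.4. Distance in frame 2: 2.1.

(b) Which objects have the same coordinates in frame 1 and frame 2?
the yellow circle, the purple square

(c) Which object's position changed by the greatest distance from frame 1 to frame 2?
the green hexagon

(moved 3.8; next 2.9)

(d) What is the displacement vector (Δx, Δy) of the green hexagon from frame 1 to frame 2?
(-0.5, 3.8)

The green hexagon was at (7.0, 3.2) in frame 1 and (6.5, 7.0) in frame 2.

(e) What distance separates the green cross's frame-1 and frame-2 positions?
1.6

The green cross moved from (0.8, 4.4) to (1.2, 5.9), a distance of √(0.4² + 1.5²) ≈ 1.6.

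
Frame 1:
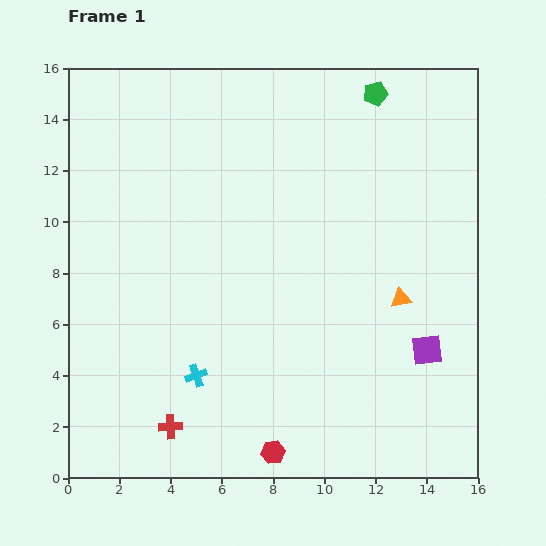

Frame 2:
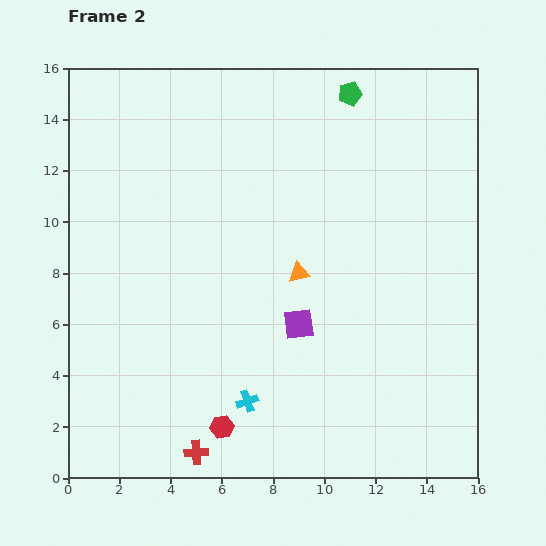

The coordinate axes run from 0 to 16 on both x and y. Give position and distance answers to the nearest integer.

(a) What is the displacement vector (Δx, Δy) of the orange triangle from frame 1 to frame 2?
(-4, 1)

The orange triangle was at (13, 7) in frame 1 and (9, 8) in frame 2.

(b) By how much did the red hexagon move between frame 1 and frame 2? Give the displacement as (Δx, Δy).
(-2, 1)

The red hexagon was at (8, 1) in frame 1 and (6, 2) in frame 2.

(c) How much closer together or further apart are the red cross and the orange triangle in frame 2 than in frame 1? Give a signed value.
-2

Distance in frame 1: 10. Distance in frame 2: 8.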